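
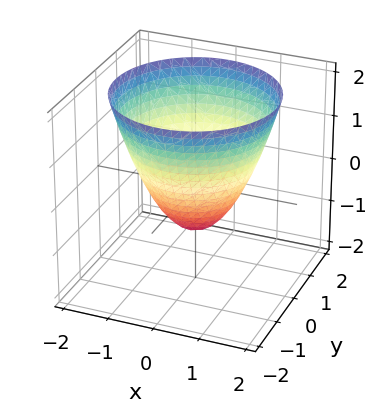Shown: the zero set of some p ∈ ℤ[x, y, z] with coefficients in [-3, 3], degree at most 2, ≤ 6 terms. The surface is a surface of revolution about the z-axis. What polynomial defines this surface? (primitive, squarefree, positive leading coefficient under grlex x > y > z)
First, degree: no degree-1 surface has this shape, so deg p = 2.
Next, by symmetry, every cross-section ⟂ z is a circle, so x, y appear only via x² + y².
Next, from the visible intercepts: one z-axis crossing is at z = -1; the x-axis gridline crossings are at x ∈ {-1, 1}; a circular section at z = 2 has radius between 1 and 2.
Finally, matching integer coefficients to the picture gives p. Check: (0, -1, 0) on the y-axis lies on the surface, and p(0, -1, 0) = 0. ✓

x^2 + y^2 - z - 1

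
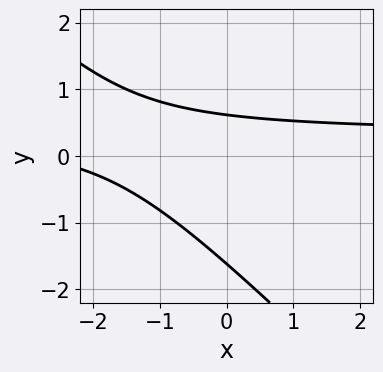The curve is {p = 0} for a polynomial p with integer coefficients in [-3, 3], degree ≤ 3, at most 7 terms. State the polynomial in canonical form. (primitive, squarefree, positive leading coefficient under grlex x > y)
3*x*y + 3*y^2 - x + 3*y - 3

1. Degree: no degree-1 curve has this shape, so deg p = 2.
2. Checking where it meets the axes: the curve avoids every integer x-axis point in the box.
3. The integer polynomial consistent with all of this is the stated p.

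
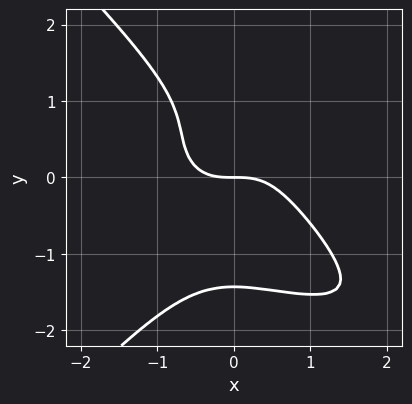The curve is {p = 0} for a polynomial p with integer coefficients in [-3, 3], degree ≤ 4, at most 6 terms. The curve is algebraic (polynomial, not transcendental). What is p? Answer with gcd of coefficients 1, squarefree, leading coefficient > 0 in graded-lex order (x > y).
2*x^2*y^2 - 2*y^4 - 3*x^3 + 2*y^2 - 3*y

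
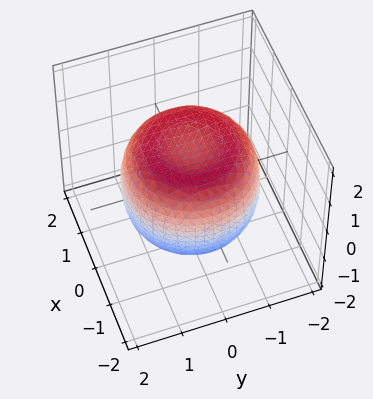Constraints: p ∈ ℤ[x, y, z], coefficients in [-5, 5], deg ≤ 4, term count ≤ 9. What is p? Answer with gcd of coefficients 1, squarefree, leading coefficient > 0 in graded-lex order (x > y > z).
First, deg p = 4. No degree-3 surface has this shape.
Next, symmetries: the z-axis is an axis of rotation, so x and y enter only as x² + y².
Next, against the integer gridlines: a circular section at z = -1 has radius between 1 and 2; the z-axis gridline crossings are at z ∈ {-1, 1}.
Finally, matching integer coefficients to the picture gives p.

2*x^4 + 4*x^2*y^2 + 2*y^4 - 3*x^2 - 3*y^2 + 3*z^2 - 3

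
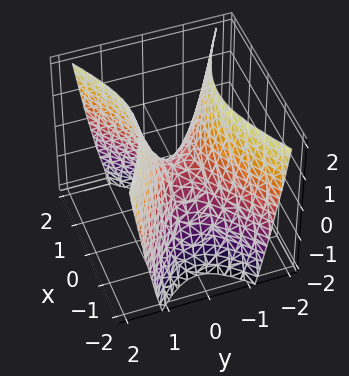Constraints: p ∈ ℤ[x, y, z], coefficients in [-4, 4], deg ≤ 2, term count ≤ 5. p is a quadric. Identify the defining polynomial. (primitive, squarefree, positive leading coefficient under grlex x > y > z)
x^2 - 2*y^2 + z

First, deg p = 2. A saddle surface; a quadric.
Then, symmetries: the y ↦ −y reflection is a symmetry, so y appears only in even powers; the x ↦ −x reflection is a symmetry, so x appears only in even powers.
Then, from the axis intercepts and sections: one y-axis crossing is at y = 0; it meets the x-axis at x = 0 (among the integer gridlines); one z-axis crossing is at z = 0.
Finally, assembling these constraints gives the stated polynomial.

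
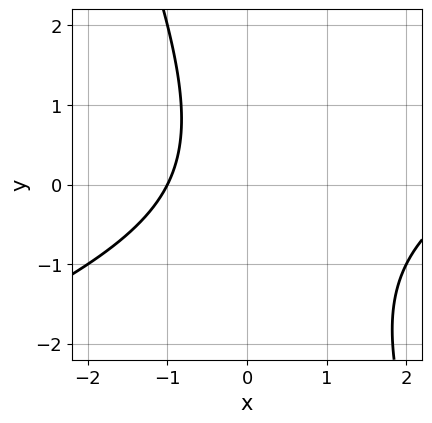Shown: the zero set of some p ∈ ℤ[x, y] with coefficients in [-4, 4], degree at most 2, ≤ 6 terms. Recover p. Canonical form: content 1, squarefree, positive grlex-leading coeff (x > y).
x^2 - 2*x*y - y^2 - 2*x - 3

1. Degree: no degree-1 curve has this shape, so deg p = 2.
2. Against the integer gridlines: one x-axis crossing is at x = -1; it misses every integer gridline on the y-axis.
3. Fitting integer coefficients to these (and the overall shape) gives p.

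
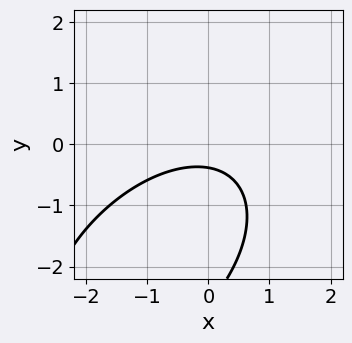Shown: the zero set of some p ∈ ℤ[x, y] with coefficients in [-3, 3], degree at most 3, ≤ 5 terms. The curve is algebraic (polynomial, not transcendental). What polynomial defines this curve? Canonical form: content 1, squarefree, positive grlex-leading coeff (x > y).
Degree: a generic line meets the curve in up to 2 points, so deg p = 2.
From the visible intercepts: it misses every integer gridline on the x-axis.
Fitting integer coefficients to these (and the overall shape) gives p.

x^2 - x*y + y^2 + 3*y + 1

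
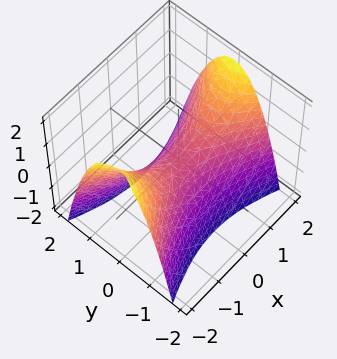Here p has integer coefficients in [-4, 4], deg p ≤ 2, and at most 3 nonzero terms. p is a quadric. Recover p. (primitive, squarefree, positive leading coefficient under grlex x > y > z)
x^2 - 3*y^2 - 2*z

First, degree: a saddle surface; a quadric, so deg p = 2.
Then, symmetries: it's symmetric under x → −x, forcing even powers of x; it's symmetric under y → −y, forcing even powers of y.
Then, checking where it meets the axes: it meets the z-axis at z = 0 (among the integer gridlines); one y-axis crossing is at y = 0; one x-axis crossing is at x = 0.
Finally, matching integer coefficients to the picture gives p.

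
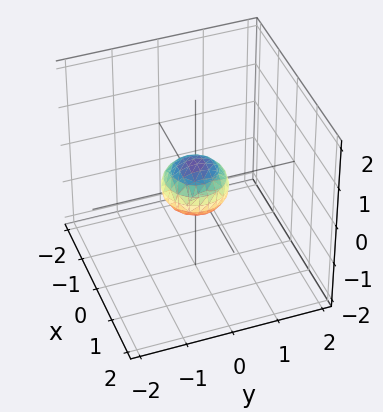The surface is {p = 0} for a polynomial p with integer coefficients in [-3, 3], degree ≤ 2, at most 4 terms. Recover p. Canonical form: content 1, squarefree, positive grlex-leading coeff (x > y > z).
2*x^2 + 2*y^2 + 3*z^2 - 1

1. deg p = 2.
2. Symmetries: the surface is invariant under rotation about z: p = q(x² + y², z).
3. Observable constraints: a circular section at z = 0 has radius between 0 and 1.
4. Solving for integer coefficients yields p as stated.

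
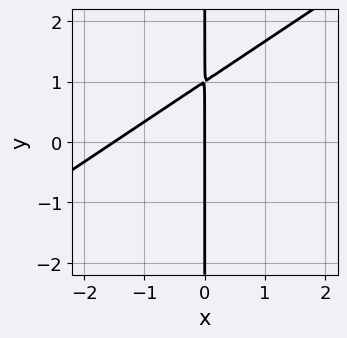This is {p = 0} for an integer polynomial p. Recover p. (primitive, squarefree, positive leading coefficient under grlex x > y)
(a) deg p = 2.
(b) Observable constraints: every point of the y-axis in the box is on the curve; one x-axis crossing is at x = 0.
(c) Solving for integer coefficients yields p as stated.

2*x^2 - 3*x*y + 3*x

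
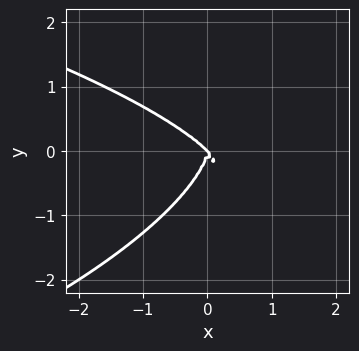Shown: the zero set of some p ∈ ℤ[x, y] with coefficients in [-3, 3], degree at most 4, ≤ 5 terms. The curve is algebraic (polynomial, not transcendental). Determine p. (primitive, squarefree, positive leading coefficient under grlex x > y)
(a) Degree: no degree-3 curve has this shape, so deg p = 4.
(b) Reading off the gridlines: it crosses the x-axis at the gridline x = 0; it meets the y-axis at y = 0 (among the integer gridlines).
(c) Matching integer coefficients to the picture gives p.

x^2*y^2 + 2*y^4 + 3*x^3 + 3*x^2*y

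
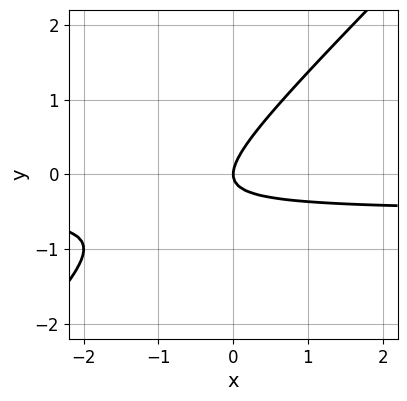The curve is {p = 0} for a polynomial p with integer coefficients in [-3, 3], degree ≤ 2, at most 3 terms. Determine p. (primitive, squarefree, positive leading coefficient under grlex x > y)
2*x*y - 2*y^2 + x

deg p = 2. No degree-1 curve has this shape.
From the axis intercepts and sections: one x-axis crossing is at x = 0; one y-axis crossing is at y = 0.
Fitting integer coefficients to these (and the overall shape) gives p.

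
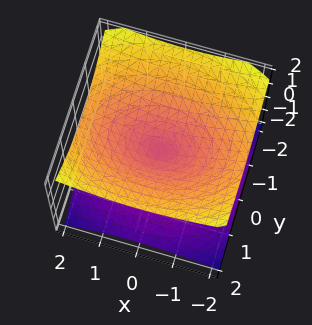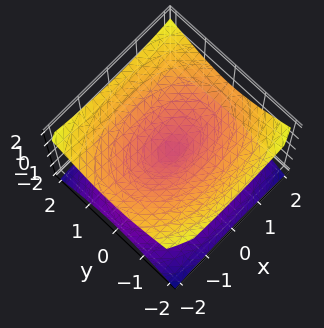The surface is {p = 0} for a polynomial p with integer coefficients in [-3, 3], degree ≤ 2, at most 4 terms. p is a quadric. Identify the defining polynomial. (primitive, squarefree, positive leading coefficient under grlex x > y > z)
1. Degree: two nappes meeting at a single point; a quadric, so deg p = 2.
2. Symmetries: mirror symmetry x ↦ −x ⇒ only even powers of x; mirror symmetry z ↦ −z ⇒ only even powers of z; mirror symmetry y ↦ −y ⇒ only even powers of y.
3. Against the integer gridlines: it crosses the y-axis at the gridline y = 0; it crosses the x-axis at the gridline x = 0.
4. These observations pin down the coefficients.

x^2 + 2*y^2 - 3*z^2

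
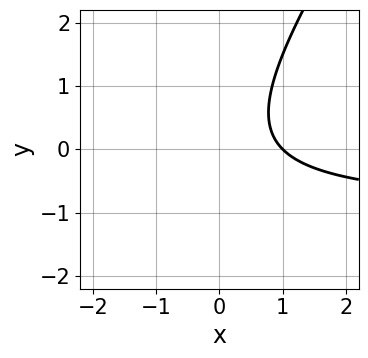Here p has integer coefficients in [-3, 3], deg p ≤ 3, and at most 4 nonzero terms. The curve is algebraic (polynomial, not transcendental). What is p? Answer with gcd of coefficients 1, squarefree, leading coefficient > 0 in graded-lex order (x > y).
3*x*y - 2*y^2 + 3*x - 3

deg p = 2. No degree-1 curve has this shape.
Against the integer gridlines: no y-intercept at any integer in the box; it crosses the x-axis at the gridline x = 1.
Matching integer coefficients to the picture gives p.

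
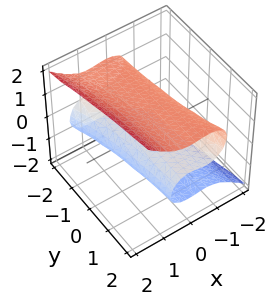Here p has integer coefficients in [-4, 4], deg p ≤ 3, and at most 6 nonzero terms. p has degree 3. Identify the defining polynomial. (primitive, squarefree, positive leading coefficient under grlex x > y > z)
First, deg p = 3. A generic line meets the surface in up to 3 points.
Next, from the axis intercepts and sections: every point of the y-axis in the box is on the surface; it crosses the x-axis at the gridline x = 0.
Finally, the integer polynomial consistent with all of this is the stated p.

2*x^3 + x^2*y - 2*z^3 + 3*z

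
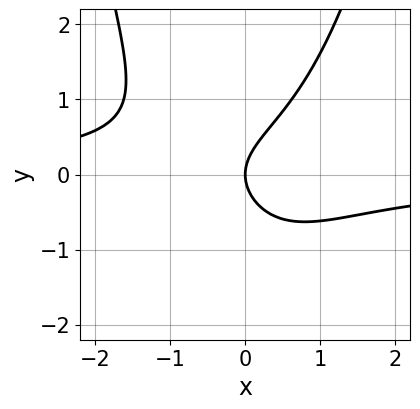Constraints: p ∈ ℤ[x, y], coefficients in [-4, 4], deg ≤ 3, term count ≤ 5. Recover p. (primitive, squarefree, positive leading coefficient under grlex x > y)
x^2*y - y^2 + x

1. Degree: the shape is more complex than any degree-2 curve, so deg p = 3.
2. From the axis intercepts and sections: it meets the x-axis at x = 0 (among the integer gridlines); it crosses the y-axis at the gridline y = 0.
3. Together with the visible shape, these determine p as stated.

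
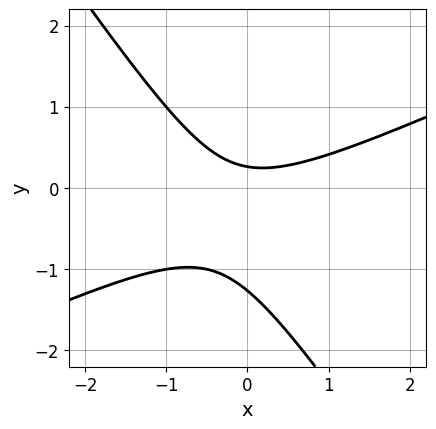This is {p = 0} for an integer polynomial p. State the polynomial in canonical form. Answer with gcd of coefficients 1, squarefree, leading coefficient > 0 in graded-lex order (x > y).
2*x^2 - 3*x*y - 3*y^2 - 3*y + 1

(a) deg p = 2. The shape is more complex than any degree-1 curve.
(b) From the axis intercepts and sections: no x-intercept at any integer in the box.
(c) Assembling these constraints gives the stated polynomial.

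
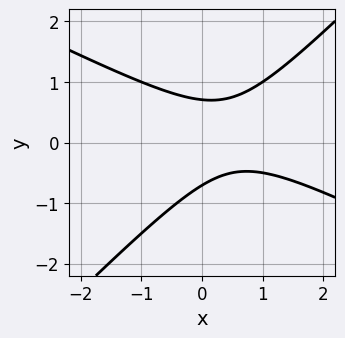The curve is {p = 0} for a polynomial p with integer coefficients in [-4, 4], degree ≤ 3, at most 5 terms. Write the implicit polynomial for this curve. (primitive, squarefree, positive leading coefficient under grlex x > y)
x^2 + x*y - 2*y^2 - x + 1

First, degree: a generic line meets the curve in up to 2 points, so deg p = 2.
Then, against the integer gridlines: it misses every integer gridline on the x-axis.
Finally, assembling these constraints gives the stated polynomial.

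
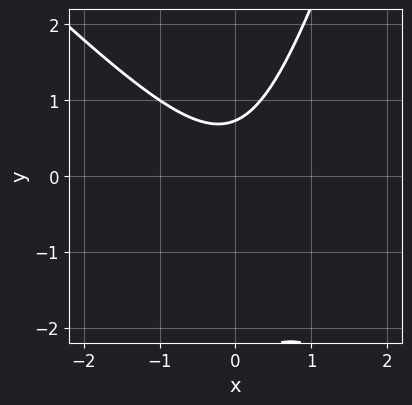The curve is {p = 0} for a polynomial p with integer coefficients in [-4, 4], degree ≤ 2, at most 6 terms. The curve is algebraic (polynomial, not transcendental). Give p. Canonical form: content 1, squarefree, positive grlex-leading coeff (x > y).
3*x^2 + 2*x*y - y^2 - 2*y + 2

(a) The degree is 2 — a generic line meets the curve in up to 2 points.
(b) Checking where it meets the axes: it misses every integer gridline on the x-axis.
(c) Fitting integer coefficients to these (and the overall shape) gives p.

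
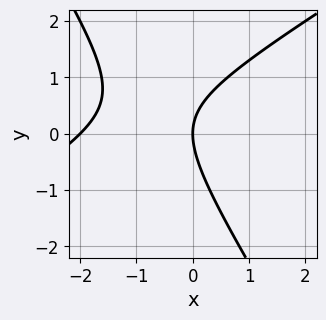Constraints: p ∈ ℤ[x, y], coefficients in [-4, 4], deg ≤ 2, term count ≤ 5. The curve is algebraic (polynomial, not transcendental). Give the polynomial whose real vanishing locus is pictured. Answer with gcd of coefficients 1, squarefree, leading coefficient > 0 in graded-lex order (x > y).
x^2 - x*y - y^2 + 2*x

(a) deg p = 2. No degree-1 curve has this shape.
(b) Observable constraints: the x-axis gridline crossings are at x ∈ {-2, 0}; it crosses the y-axis at the gridline y = 0.
(c) Putting this together gives p.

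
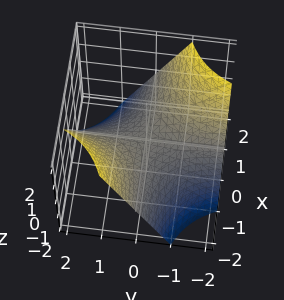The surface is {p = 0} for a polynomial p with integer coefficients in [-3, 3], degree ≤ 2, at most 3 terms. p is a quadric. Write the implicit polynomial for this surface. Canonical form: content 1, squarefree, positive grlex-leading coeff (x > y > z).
x*y + z

1. Degree: a saddle surface; a quadric, so deg p = 2.
2. Reading off the gridlines: it crosses the z-axis at the gridline z = 0; the visible y-axis segment lies entirely on the surface; every point of the x-axis in the box is on the surface.
3. Fitting integer coefficients to these (and the overall shape) gives p.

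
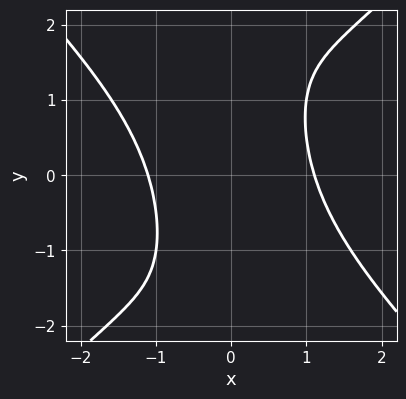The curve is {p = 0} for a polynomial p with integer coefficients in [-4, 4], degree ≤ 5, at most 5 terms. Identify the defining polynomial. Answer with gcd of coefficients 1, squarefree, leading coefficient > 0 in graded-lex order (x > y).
2*x^4 - 2*x^2*y^2 + 3*x*y - 3

(a) Degree: no degree-3 curve has this shape, so deg p = 4.
(b) Checking where it meets the axes: no y-intercept at any integer in the box.
(c) The integer polynomial consistent with all of this is the stated p.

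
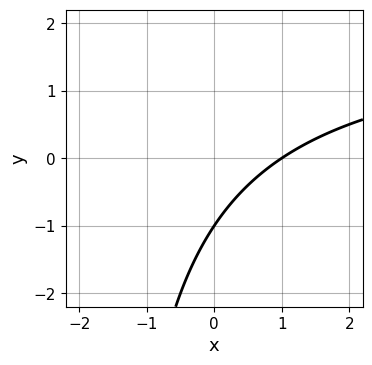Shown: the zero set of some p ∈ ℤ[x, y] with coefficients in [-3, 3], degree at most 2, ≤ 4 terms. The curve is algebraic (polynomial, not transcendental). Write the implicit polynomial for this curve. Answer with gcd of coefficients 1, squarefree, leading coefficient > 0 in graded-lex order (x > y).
(a) deg p = 2.
(b) Reading off the gridlines: it crosses the x-axis at the gridline x = 1; it crosses the y-axis at the gridline y = -1.
(c) Fitting integer coefficients to these (and the overall shape) gives p.

x*y - 2*x + 2*y + 2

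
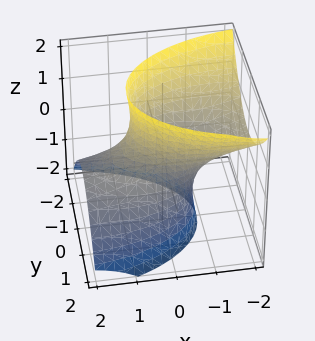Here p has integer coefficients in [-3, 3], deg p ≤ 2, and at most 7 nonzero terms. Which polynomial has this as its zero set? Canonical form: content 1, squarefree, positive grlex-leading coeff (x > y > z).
x^2 + 3*x*z + 3*y^2 - z^2 - 2

First, degree: a generic line meets the surface in up to 2 points, so deg p = 2.
Then, observable constraints: the surface avoids every integer z-axis point in the box.
Finally, solving for integer coefficients yields p as stated.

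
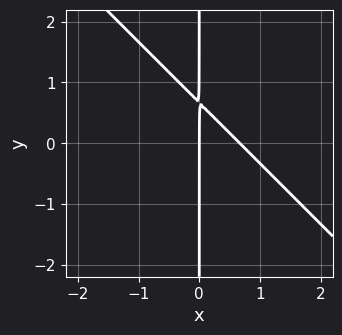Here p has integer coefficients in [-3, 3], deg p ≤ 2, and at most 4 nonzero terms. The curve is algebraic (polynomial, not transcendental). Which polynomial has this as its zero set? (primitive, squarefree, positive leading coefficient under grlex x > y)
(a) Degree: a generic line meets the curve in up to 2 points, so deg p = 2.
(b) From the axis intercepts and sections: one x-axis crossing is at x = 0; every point of the y-axis in the box is on the curve.
(c) Putting this together gives p.

3*x^2 + 3*x*y - 2*x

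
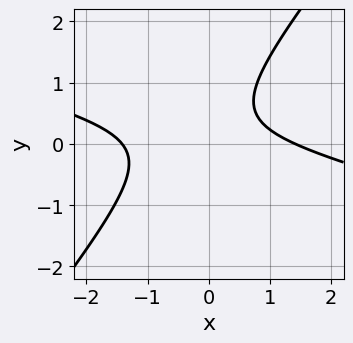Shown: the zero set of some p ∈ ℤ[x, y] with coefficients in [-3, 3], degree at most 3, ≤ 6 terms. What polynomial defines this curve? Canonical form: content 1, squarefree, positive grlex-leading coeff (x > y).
1. deg p = 2.
2. Checking where it meets the axes: the curve avoids every integer y-axis point in the box.
3. Fitting integer coefficients to these (and the overall shape) gives p.

x^2 + 3*x*y - 3*y^2 + 2*y - 2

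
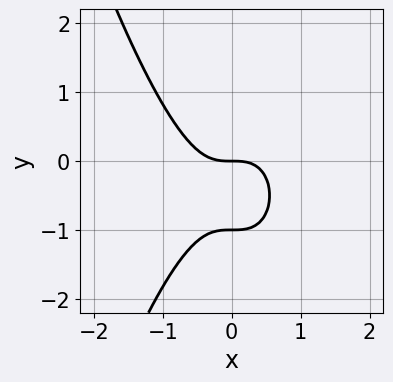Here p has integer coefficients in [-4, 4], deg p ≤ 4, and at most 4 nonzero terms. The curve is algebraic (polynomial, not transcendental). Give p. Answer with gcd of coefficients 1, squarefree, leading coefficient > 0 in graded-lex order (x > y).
deg p = 3. No degree-2 curve has this shape.
Checking where it meets the axes: it meets the x-axis at x = 0 (among the integer gridlines); among the integer gridlines, it crosses the y-axis at y ∈ {-1, 0}.
These observations pin down the coefficients.

3*x^3 + 2*y^2 + 2*y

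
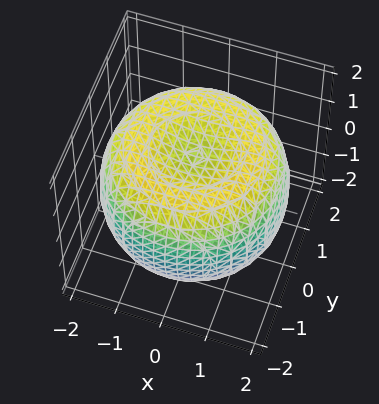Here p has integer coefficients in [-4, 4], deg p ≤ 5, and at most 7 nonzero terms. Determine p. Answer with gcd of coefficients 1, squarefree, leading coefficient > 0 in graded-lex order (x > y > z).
(a) The degree is 4 — no degree-3 surface has this shape.
(b) Symmetries: every cross-section ⟂ z is a circle, so x, y appear only via x² + y².
(c) Observable constraints: among the integer gridlines, it crosses the z-axis at z ∈ {-1, 1}; a circular section at z = 0 has radius between 1 and 2.
(d) These observations pin down the coefficients.

x^4 + 2*x^2*y^2 + y^4 - 3*x^2 - 3*y^2 + 3*z^2 - 3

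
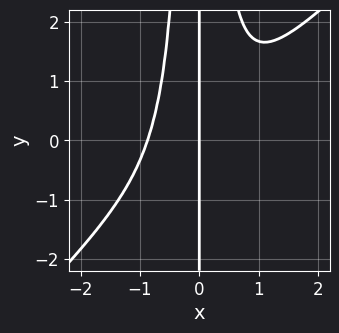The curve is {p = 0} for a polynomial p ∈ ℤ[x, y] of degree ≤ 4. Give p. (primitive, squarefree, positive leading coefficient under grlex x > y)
3*x^4 - 3*x^3*y + 2*x

(a) The degree is 4 — a generic line meets the curve in up to 4 points.
(b) Checking where it meets the axes: the visible y-axis segment lies entirely on the curve; it crosses the x-axis at the gridline x = 0.
(c) Assembling these constraints gives the stated polynomial.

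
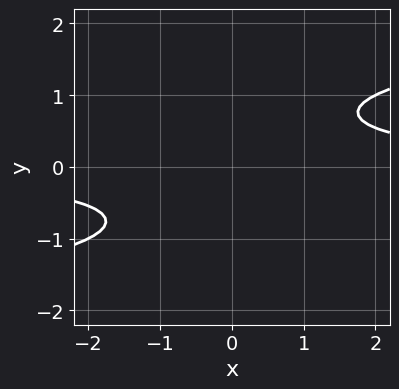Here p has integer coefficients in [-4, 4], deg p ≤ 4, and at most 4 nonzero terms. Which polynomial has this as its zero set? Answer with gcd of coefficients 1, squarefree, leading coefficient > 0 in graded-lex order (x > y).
y^4 - x*y + 1

First, the degree is 4 — a generic line meets the curve in up to 4 points.
Next, from the axis intercepts and sections: the curve avoids every integer y-axis point in the box; no x-intercept at any integer in the box.
Finally, together with the visible shape, these determine p as stated.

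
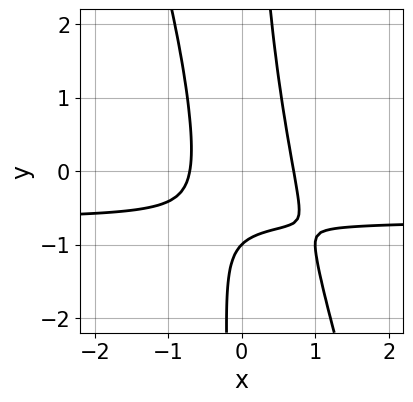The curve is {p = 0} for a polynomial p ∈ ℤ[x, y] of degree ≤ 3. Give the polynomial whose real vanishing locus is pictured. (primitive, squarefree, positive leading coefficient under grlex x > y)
3*x^2*y + x*y^2 + 2*x^2 - y - 1

(a) Degree: a generic line meets the curve in up to 3 points, so deg p = 3.
(b) Observable constraints: it crosses the y-axis at the gridline y = -1.
(c) Assembling these constraints gives the stated polynomial.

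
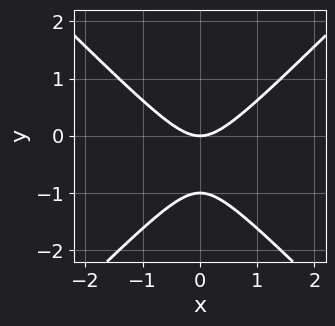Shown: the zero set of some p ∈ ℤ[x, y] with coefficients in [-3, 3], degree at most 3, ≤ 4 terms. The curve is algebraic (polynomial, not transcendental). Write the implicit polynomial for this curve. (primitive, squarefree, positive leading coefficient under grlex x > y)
x^2 - y^2 - y

Degree: a generic line meets the curve in up to 2 points, so deg p = 2.
Symmetries: mirror symmetry x ↦ −x ⇒ only even powers of x.
Against the integer gridlines: it meets the x-axis at x = 0 (among the integer gridlines); the y-axis gridline crossings are at y ∈ {-1, 0}.
Solving for integer coefficients yields p as stated.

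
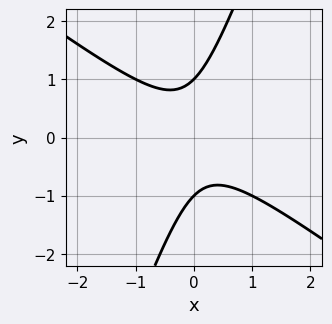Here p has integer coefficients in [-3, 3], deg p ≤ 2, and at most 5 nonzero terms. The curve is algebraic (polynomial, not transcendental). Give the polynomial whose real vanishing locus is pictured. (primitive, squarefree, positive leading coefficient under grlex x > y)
2*x^2 + 2*x*y - y^2 + 1

(a) deg p = 2.
(b) Against the integer gridlines: it misses every integer gridline on the x-axis; among the integer gridlines, it crosses the y-axis at y ∈ {-1, 1}.
(c) Solving for integer coefficients yields p as stated.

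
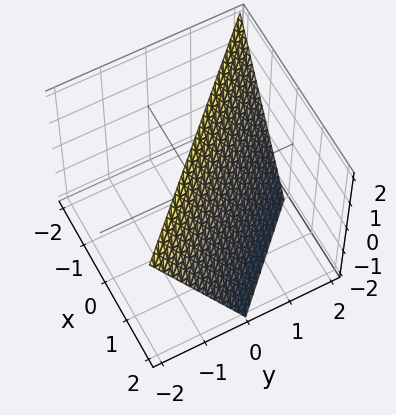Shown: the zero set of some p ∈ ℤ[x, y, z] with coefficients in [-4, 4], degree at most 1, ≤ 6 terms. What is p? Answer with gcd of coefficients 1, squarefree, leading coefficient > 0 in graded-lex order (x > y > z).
2*x + 2*y + z - 2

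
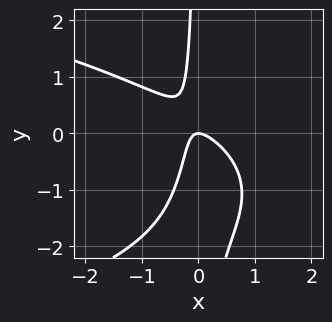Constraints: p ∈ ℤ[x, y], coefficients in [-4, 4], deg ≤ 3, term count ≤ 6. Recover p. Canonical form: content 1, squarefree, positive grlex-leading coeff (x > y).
1. The degree is 3 — a generic line meets the curve in up to 3 points.
2. From the axis intercepts and sections: it crosses the x-axis at the gridline x = 0; it crosses the y-axis at the gridline y = 0.
3. Together with the visible shape, these determine p as stated.

2*x*y^2 + 3*x^2 + 3*x*y + y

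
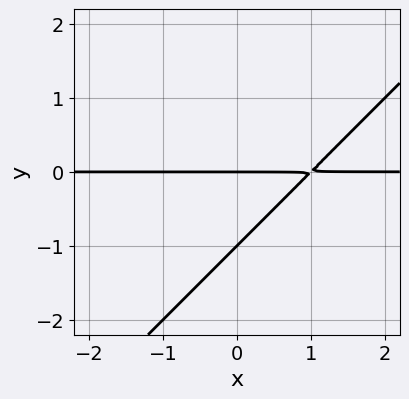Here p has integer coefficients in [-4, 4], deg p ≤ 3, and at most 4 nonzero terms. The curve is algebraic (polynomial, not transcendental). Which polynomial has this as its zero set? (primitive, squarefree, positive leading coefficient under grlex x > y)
First, degree: a generic line meets the curve in up to 2 points, so deg p = 2.
Next, from the visible intercepts: every point of the x-axis in the box is on the curve; the y-axis gridline crossings are at y ∈ {-1, 0}.
Finally, these observations pin down the coefficients.

x*y - y^2 - y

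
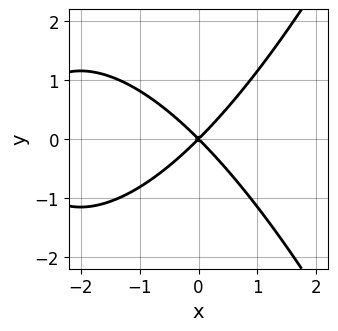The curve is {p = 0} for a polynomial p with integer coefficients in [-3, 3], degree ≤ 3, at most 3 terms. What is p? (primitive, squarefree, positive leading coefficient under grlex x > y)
x^3 + 3*x^2 - 3*y^2

1. The degree is 3 — the shape is more complex than any degree-2 curve.
2. Symmetries: the y ↦ −y reflection is a symmetry, so y appears only in even powers.
3. Against the integer gridlines: one y-axis crossing is at y = 0; it meets the x-axis at x = 0 (among the integer gridlines).
4. Assembling these constraints gives the stated polynomial.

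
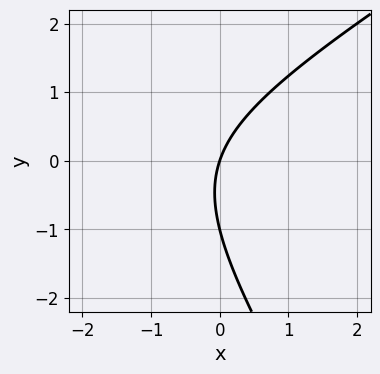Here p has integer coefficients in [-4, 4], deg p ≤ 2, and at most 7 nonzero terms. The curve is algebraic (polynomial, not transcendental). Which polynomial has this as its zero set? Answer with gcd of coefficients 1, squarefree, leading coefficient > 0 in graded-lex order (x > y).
x^2 - x*y - y^2 + 3*x - y

Degree: a generic line meets the curve in up to 2 points, so deg p = 2.
From the axis intercepts and sections: among the integer gridlines, it crosses the y-axis at y ∈ {-1, 0}; it meets the x-axis at x = 0 (among the integer gridlines).
Solving for integer coefficients yields p as stated.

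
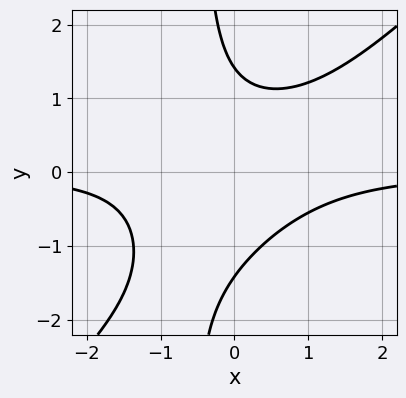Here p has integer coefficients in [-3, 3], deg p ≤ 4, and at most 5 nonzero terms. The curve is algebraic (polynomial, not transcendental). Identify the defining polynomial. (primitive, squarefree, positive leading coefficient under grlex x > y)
2*x^2*y - 2*x*y^2 - y^2 + 2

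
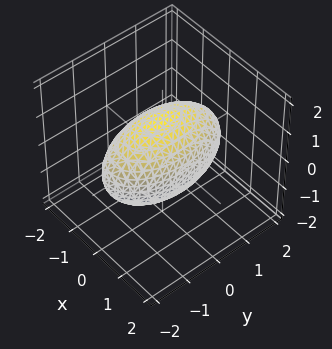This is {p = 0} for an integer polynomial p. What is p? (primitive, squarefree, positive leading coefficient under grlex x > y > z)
Degree: bounded and convex; a quadric, so deg p = 2.
Symmetries: it's symmetric under y → −y, forcing even powers of y; the x ↦ −x reflection is a symmetry, so x appears only in even powers; mirror symmetry z ↦ −z ⇒ only even powers of z.
From the axis intercepts and sections: the x-axis gridline crossings are at x ∈ {-1, 1}.
Together with the visible shape, these determine p as stated.

3*x^2 + y^2 + 2*z^2 - 3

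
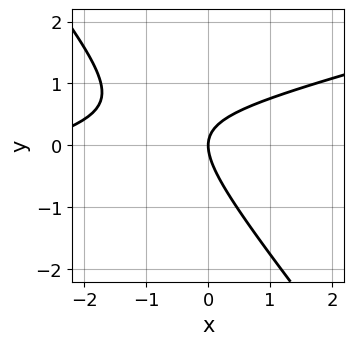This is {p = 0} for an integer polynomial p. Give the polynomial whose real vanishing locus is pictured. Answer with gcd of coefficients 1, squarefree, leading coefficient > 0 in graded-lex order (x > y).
x^2 - 3*x*y - 3*y^2 + 3*x

1. deg p = 2. The shape is more complex than any degree-1 curve.
2. Reading off the gridlines: one y-axis crossing is at y = 0; it meets the x-axis at x = 0 (among the integer gridlines).
3. The integer polynomial consistent with all of this is the stated p.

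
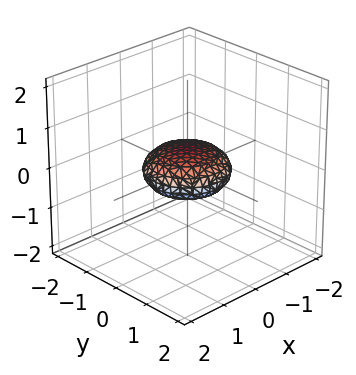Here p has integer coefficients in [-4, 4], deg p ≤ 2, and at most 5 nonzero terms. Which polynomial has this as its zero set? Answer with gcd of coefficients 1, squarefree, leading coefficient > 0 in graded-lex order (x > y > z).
x^2 + y^2 + 3*z^2 - 1

The degree is 2 — bounded and convex; a quadric.
By symmetry, the surface is invariant under rotation about z: p = q(x² + y², z); mirror symmetry z ↦ −z ⇒ only even powers of z.
Checking where it meets the axes: among the integer gridlines, it crosses the y-axis at y ∈ {-1, 1}; a circular section at z = 0 has radius exactly 1; among the integer gridlines, it crosses the x-axis at x ∈ {-1, 1}.
Assembling these constraints gives the stated polynomial.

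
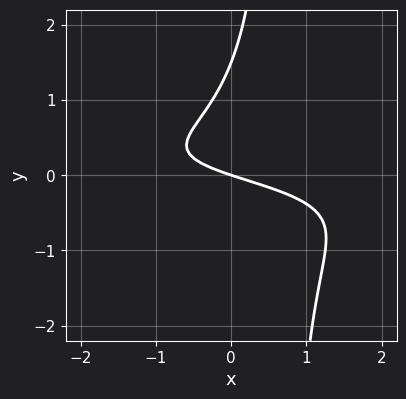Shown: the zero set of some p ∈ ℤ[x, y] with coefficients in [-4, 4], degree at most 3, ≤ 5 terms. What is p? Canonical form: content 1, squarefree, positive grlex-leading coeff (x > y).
3*x*y^2 - 2*y^2 + x + 3*y

1. Degree: the shape is more complex than any degree-2 curve, so deg p = 3.
2. Reading off the gridlines: one y-axis crossing is at y = 0; one x-axis crossing is at x = 0.
3. Fitting integer coefficients to these (and the overall shape) gives p.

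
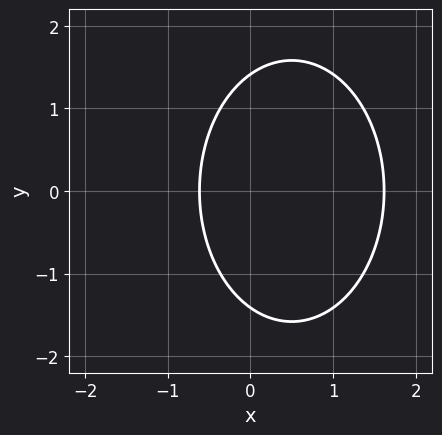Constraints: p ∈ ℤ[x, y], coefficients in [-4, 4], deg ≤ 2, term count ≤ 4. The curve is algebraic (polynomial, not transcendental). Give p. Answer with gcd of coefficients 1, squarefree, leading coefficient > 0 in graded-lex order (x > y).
2*x^2 + y^2 - 2*x - 2

deg p = 2. A generic line meets the curve in up to 2 points.
Symmetries: mirror symmetry y ↦ −y ⇒ only even powers of y.
Assembling these constraints gives the stated polynomial.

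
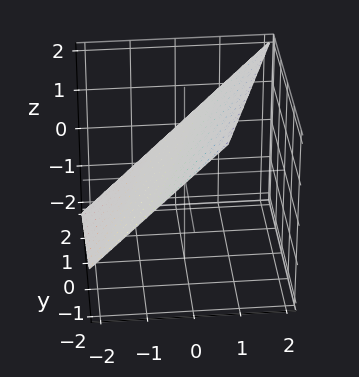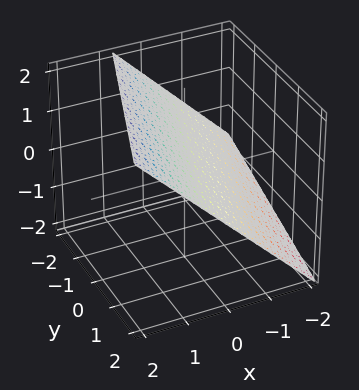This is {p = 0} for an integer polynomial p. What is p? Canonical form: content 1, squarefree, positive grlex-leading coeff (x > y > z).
3*x - y - 3*z + 2

(a) Degree: every cross-section is a straight line — this is a plane, so deg p = 1.
(b) From the visible intercepts: it crosses the y-axis at the gridline y = 2.
(c) These observations pin down the coefficients.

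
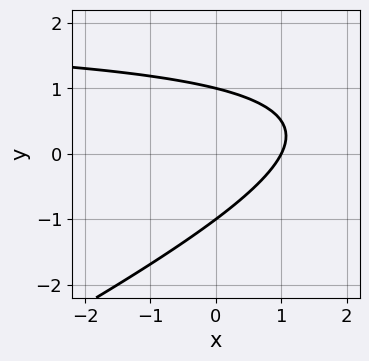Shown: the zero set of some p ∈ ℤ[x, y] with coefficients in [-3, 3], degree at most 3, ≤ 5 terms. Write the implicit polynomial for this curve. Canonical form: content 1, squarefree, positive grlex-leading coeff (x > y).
First, deg p = 2.
Next, against the integer gridlines: it meets the x-axis at x = 1 (among the integer gridlines); the y-axis gridline crossings are at y ∈ {-1, 1}.
Finally, matching integer coefficients to the picture gives p.

x*y - 2*y^2 - 2*x + 2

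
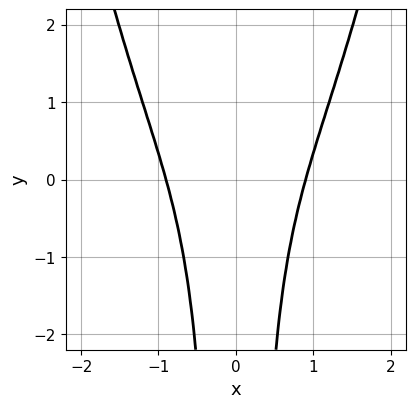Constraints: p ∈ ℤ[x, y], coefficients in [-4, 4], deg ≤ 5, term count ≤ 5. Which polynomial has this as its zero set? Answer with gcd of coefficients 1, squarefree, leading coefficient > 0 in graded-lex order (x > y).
Degree: the shape is more complex than any degree-3 curve, so deg p = 4.
Symmetries: it's symmetric under x → −x, forcing even powers of x.
Observable constraints: the curve avoids every integer y-axis point in the box.
Assembling these constraints gives the stated polynomial.

3*x^4 - 3*x^2*y - 2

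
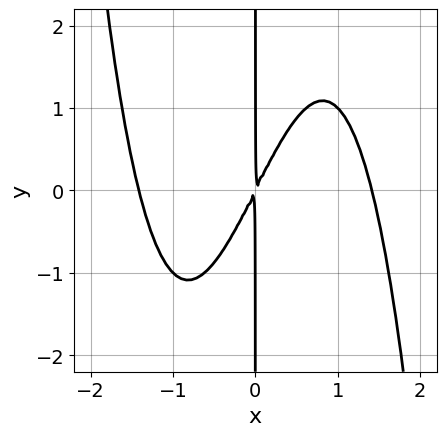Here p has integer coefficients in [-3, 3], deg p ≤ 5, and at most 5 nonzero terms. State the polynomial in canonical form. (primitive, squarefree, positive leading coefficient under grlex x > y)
Degree: the shape is more complex than any degree-3 curve, so deg p = 4.
Against the integer gridlines: every point of the y-axis in the box is on the curve.
Together with the visible shape, these determine p as stated.

x^4 - 2*x^2 + x*y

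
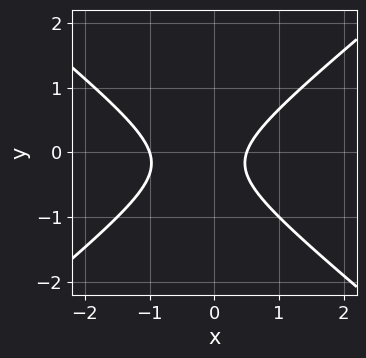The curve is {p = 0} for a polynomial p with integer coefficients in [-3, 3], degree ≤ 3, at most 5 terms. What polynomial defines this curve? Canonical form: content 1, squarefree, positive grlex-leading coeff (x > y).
1. deg p = 2. No degree-1 curve has this shape.
2. Against the integer gridlines: it meets the x-axis at x = -1 (among the integer gridlines); it misses every integer gridline on the y-axis.
3. Solving for integer coefficients yields p as stated.

2*x^2 - 3*y^2 + x - y - 1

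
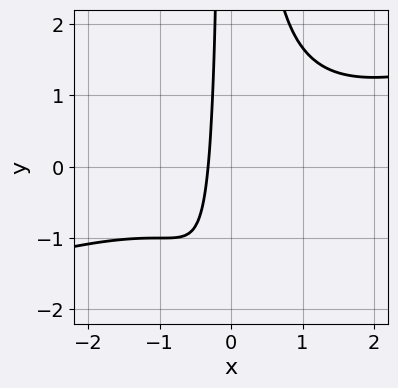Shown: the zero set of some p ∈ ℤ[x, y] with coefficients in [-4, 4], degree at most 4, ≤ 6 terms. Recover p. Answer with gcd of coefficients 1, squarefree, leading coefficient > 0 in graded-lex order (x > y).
(a) The degree is 3 — a generic line meets the curve in up to 3 points.
(b) From the visible intercepts: the curve avoids every integer y-axis point in the box.
(c) The integer polynomial consistent with all of this is the stated p.

x^3 - 3*x^2*y + 3*x + 1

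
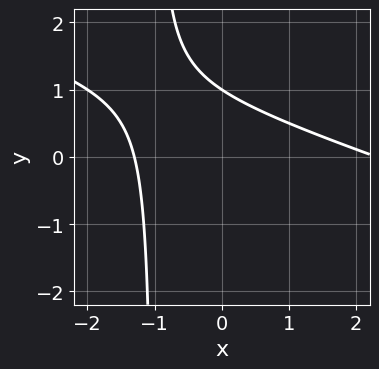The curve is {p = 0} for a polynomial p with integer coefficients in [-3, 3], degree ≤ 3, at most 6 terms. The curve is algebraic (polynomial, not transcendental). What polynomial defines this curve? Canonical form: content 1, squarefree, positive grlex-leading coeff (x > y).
The degree is 2 — no degree-1 curve has this shape.
From the axis intercepts and sections: it crosses the y-axis at the gridline y = 1.
Matching integer coefficients to the picture gives p.

x^2 + 3*x*y - x + 3*y - 3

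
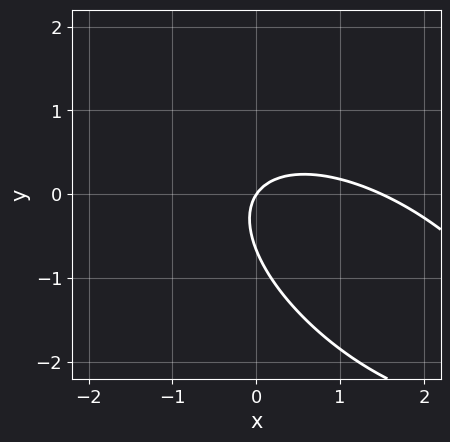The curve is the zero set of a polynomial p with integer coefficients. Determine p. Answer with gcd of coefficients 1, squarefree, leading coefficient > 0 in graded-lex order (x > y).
2*x^2 + 3*x*y + 3*y^2 - 3*x + 2*y

1. The degree is 2 — a generic line meets the curve in up to 2 points.
2. From the visible intercepts: one x-axis crossing is at x = 0; one y-axis crossing is at y = 0.
3. The integer polynomial consistent with all of this is the stated p.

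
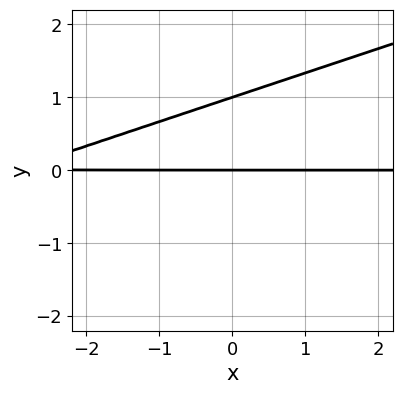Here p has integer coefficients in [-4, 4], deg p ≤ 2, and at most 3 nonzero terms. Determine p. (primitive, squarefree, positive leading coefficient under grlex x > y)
x*y - 3*y^2 + 3*y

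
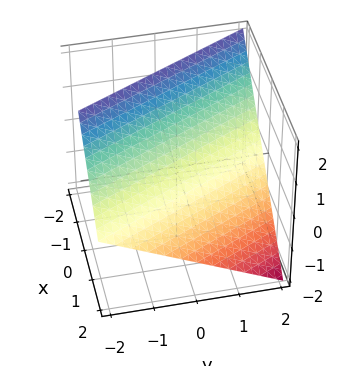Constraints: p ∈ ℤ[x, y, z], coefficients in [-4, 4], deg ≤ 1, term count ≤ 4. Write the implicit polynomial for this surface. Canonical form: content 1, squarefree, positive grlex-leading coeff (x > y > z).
2*x + y + 2*z - 2

The degree is 1 — every cross-section is a straight line — this is a plane.
Checking where it meets the axes: one x-axis crossing is at x = 1; one z-axis crossing is at z = 1.
These observations pin down the coefficients. Check: (0, 2, 0) on the y-axis lies on the surface, and p(0, 2, 0) = 0. ✓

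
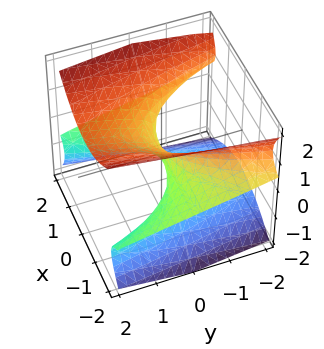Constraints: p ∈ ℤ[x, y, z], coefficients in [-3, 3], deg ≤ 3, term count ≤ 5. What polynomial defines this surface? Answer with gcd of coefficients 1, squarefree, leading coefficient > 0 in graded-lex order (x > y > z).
x^2*z - z^3 + y

(a) Degree: no degree-2 surface has this shape, so deg p = 3.
(b) Observable constraints: the visible x-axis segment lies entirely on the surface; it crosses the z-axis at the gridline z = 0; it meets the y-axis at y = 0 (among the integer gridlines).
(c) Together with the visible shape, these determine p as stated.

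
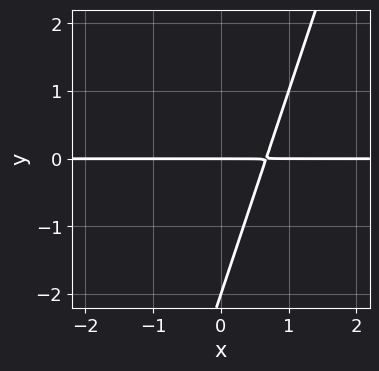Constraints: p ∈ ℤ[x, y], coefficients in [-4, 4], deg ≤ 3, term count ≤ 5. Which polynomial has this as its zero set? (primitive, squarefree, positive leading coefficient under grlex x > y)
3*x*y - y^2 - 2*y

Degree: a generic line meets the curve in up to 2 points, so deg p = 2.
Checking where it meets the axes: among the integer gridlines, it crosses the y-axis at y ∈ {-2, 0}; every point of the x-axis in the box is on the curve.
Fitting integer coefficients to these (and the overall shape) gives p.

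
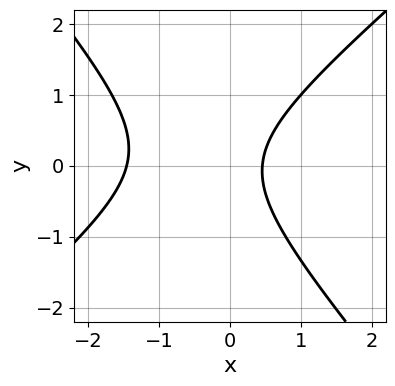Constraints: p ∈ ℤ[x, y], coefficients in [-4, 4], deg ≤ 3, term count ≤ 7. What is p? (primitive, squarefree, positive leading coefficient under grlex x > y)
3*x^2 - x*y - 3*y^2 + 3*x - 2

(a) deg p = 2.
(b) Observable constraints: the curve avoids every integer y-axis point in the box.
(c) The integer polynomial consistent with all of this is the stated p.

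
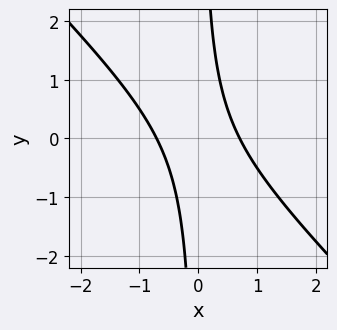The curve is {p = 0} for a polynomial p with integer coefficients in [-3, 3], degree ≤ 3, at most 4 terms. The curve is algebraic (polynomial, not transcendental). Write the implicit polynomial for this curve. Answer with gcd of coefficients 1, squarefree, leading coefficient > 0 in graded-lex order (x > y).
2*x^2 + 2*x*y - 1

Degree: no degree-1 curve has this shape, so deg p = 2.
Checking where it meets the axes: no y-intercept at any integer in the box.
Assembling these constraints gives the stated polynomial.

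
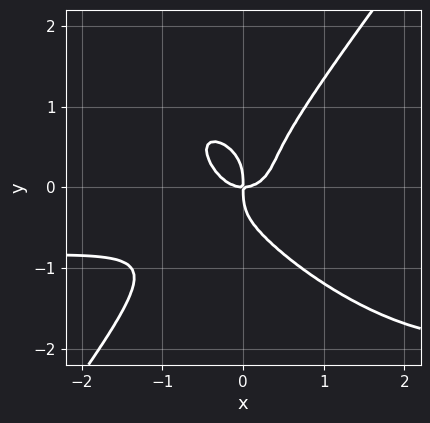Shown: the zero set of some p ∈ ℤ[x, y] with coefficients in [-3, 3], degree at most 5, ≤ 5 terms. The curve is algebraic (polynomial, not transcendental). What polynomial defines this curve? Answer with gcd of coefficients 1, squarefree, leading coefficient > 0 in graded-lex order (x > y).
The degree is 4 — the shape is more complex than any degree-3 curve.
From the visible intercepts: one y-axis crossing is at y = 0; one x-axis crossing is at x = 0.
These observations pin down the coefficients.

3*x^3*y + 3*x^2*y^2 - 3*y^4 + 3*x^3 - 2*x*y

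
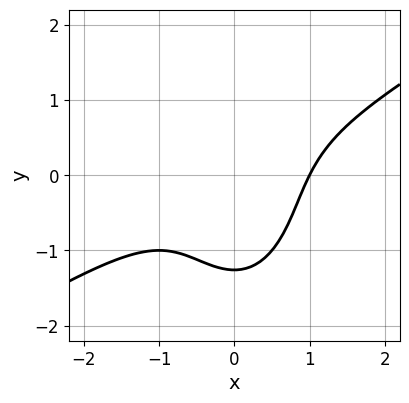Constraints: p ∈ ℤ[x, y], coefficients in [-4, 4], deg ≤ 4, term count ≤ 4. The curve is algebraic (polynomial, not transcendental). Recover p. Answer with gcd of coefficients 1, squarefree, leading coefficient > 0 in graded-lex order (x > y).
2*x^3 - 3*x^2*y - y^3 - 2

deg p = 3. The shape is more complex than any degree-2 curve.
From the axis intercepts and sections: it crosses the x-axis at the gridline x = 1.
The integer polynomial consistent with all of this is the stated p.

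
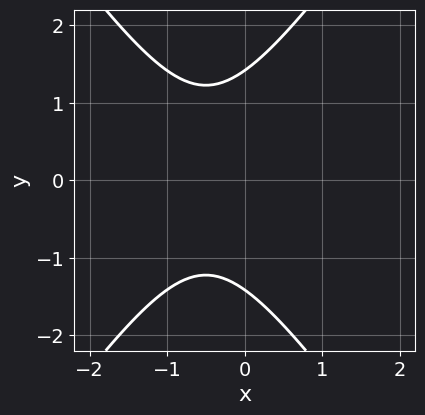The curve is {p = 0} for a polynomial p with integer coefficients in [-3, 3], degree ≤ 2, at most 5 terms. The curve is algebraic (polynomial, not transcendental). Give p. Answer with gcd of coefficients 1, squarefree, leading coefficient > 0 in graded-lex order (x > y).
2*x^2 - y^2 + 2*x + 2

(a) deg p = 2. The shape is more complex than any degree-1 curve.
(b) Symmetries: the y ↦ −y reflection is a symmetry, so y appears only in even powers.
(c) Observable constraints: no x-intercept at any integer in the box.
(d) Fitting integer coefficients to these (and the overall shape) gives p.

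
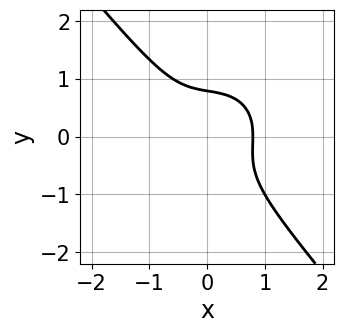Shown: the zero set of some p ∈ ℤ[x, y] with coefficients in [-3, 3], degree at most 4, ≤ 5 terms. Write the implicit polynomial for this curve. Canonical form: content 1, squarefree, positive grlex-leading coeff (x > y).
First, the degree is 3 — a generic line meets the curve in up to 3 points.
Finally, the integer polynomial consistent with all of this is the stated p.

2*x^3 + x*y^2 + 2*y^3 - 1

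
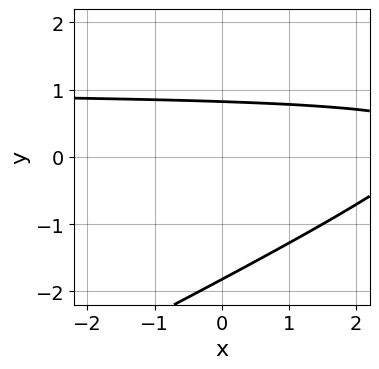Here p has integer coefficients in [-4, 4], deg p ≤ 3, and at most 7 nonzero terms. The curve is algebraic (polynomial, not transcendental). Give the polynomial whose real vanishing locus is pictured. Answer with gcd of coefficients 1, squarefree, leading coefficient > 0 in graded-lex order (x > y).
x*y - 2*y^2 - x - 2*y + 3

First, deg p = 2.
Then, reading off the gridlines: the curve avoids every integer x-axis point in the box.
Finally, these observations pin down the coefficients.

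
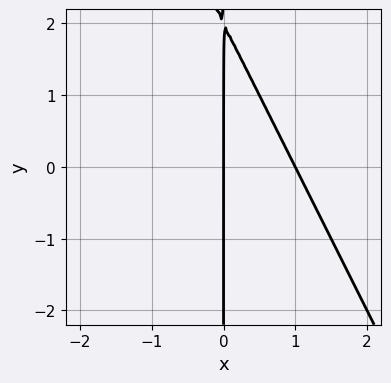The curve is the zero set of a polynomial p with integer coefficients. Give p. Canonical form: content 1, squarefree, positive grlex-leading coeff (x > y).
2*x^2 + x*y - 2*x

The degree is 2 — no degree-1 curve has this shape.
From the axis intercepts and sections: the x-axis gridline crossings are at x ∈ {0, 1}; every point of the y-axis in the box is on the curve.
Assembling these constraints gives the stated polynomial.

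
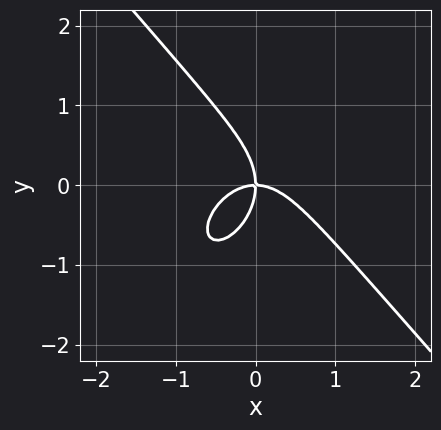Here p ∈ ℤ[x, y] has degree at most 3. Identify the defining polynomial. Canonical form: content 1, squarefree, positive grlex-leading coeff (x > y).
3*x^3 + 2*y^3 + 3*x*y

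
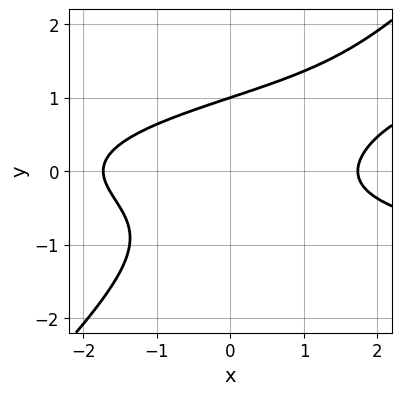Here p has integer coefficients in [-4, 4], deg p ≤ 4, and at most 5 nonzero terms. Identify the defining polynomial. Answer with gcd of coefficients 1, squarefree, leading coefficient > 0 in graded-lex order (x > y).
3*x*y^2 - 3*y^3 - x^2 + 3

Degree: no degree-2 curve has this shape, so deg p = 3.
Checking where it meets the axes: it crosses the y-axis at the gridline y = 1.
Fitting integer coefficients to these (and the overall shape) gives p.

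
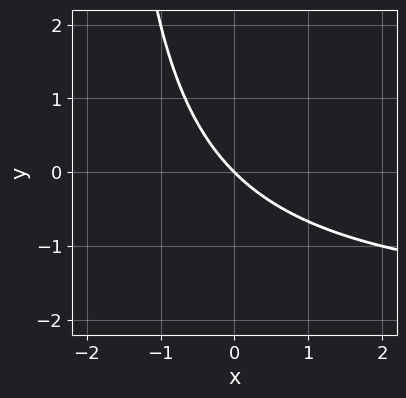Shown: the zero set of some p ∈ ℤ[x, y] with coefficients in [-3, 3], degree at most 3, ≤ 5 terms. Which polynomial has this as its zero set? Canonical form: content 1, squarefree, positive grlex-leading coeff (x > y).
deg p = 2. No degree-1 curve has this shape.
From the axis intercepts and sections: it crosses the y-axis at the gridline y = 0; it meets the x-axis at x = 0 (among the integer gridlines).
Matching integer coefficients to the picture gives p.

x*y + 2*x + 2*y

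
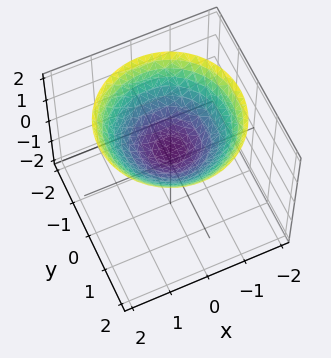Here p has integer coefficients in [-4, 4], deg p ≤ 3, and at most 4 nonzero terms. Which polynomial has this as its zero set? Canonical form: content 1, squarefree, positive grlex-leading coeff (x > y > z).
x^2 + y^2 - 2*z + 1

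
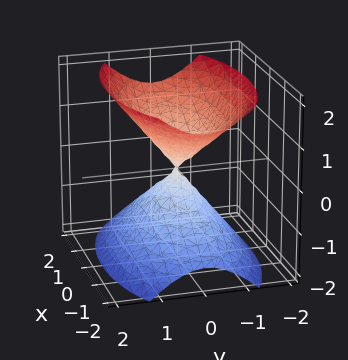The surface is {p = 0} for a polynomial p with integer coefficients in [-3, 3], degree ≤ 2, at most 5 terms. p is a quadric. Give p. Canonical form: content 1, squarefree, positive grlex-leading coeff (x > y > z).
x^2 + 3*y^2 - 2*z^2

First, the picture has 2 separate pieces. They look like related sheets of one shape, so recover p as a whole.
Then, degree: a double cone through the origin; a quadric, so deg p = 2.
Then, symmetries: the x ↦ −x reflection is a symmetry, so x appears only in even powers; it's symmetric under z → −z, forcing even powers of z; it's symmetric under y → −y, forcing even powers of y.
Next, against the integer gridlines: it crosses the z-axis at the gridline z = 0; it crosses the y-axis at the gridline y = 0; it crosses the x-axis at the gridline x = 0.
Finally, fitting integer coefficients to these (and the overall shape) gives p.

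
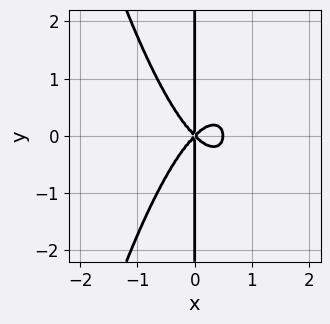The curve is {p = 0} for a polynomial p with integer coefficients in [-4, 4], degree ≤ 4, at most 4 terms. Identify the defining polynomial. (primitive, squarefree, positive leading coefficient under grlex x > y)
2*x^4 - x^3 + x*y^2

First, deg p = 4. A generic line meets the curve in up to 4 points.
Next, symmetries: the y ↦ −y reflection is a symmetry, so y appears only in even powers.
Next, checking where it meets the axes: it meets the x-axis at x = 0 (among the integer gridlines); the visible y-axis segment lies entirely on the curve.
Finally, solving for integer coefficients yields p as stated.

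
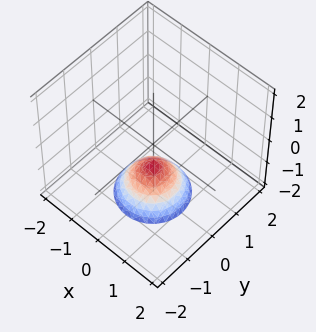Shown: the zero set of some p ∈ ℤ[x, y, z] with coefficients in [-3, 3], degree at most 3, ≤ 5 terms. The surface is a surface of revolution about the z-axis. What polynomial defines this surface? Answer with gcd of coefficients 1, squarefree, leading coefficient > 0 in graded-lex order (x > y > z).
x^2 + y^2 + z + 1

First, deg p = 2. The shape is more complex than any degree-1 surface.
Then, symmetry: the surface is invariant under rotation about z: p = q(x² + y², z).
Next, reading off the gridlines: it crosses the z-axis at the gridline z = -1; a circular section at z = -2 has radius exactly 1; it misses every integer gridline on the y-axis; no x-intercept at any integer in the box.
Finally, together with the visible shape, these determine p as stated.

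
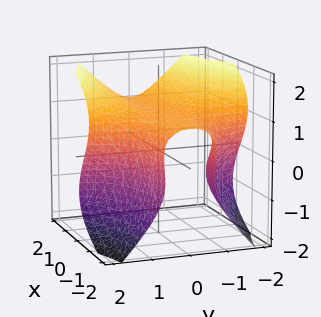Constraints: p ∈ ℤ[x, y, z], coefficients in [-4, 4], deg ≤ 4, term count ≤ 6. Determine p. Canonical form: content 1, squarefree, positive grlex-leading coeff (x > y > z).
3*x*y^2 + 2*y^2*z - 3*z^3 + 3

1. The degree is 3 — the shape is more complex than any degree-2 surface.
2. From the visible intercepts: no y-intercept at any integer in the box; no x-intercept at any integer in the box; it crosses the z-axis at the gridline z = 1.
3. Together with the visible shape, these determine p as stated.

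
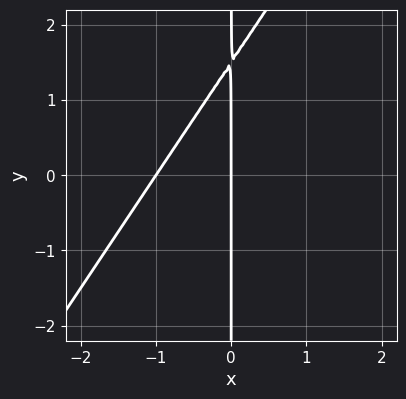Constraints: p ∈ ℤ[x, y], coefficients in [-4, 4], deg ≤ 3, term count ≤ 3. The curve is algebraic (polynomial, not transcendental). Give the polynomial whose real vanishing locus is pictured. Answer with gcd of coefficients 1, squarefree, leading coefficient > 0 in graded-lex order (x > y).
3*x^2 - 2*x*y + 3*x

1. Degree: a generic line meets the curve in up to 2 points, so deg p = 2.
2. From the visible intercepts: the visible y-axis segment lies entirely on the curve; the x-axis gridline crossings are at x ∈ {-1, 0}.
3. Putting this together gives p.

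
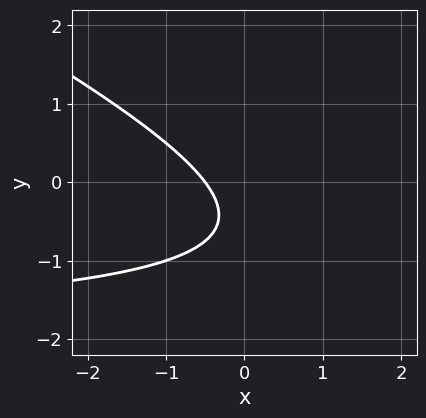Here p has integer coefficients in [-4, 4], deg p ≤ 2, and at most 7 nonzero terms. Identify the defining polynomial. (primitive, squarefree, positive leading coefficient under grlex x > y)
First, deg p = 2.
Next, from the axis intercepts and sections: the curve avoids every integer y-axis point in the box.
Finally, assembling these constraints gives the stated polynomial.

x*y + 2*y^2 + 2*x + 2*y + 1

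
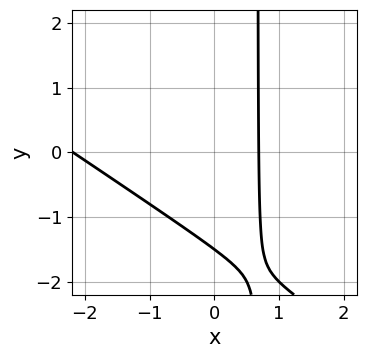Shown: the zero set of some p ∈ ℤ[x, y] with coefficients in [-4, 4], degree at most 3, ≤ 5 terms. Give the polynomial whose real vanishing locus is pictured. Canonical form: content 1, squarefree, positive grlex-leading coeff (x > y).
2*x^2 + 3*x*y + 3*x - 2*y - 3

(a) deg p = 2. The shape is more complex than any degree-1 curve.
(b) The integer polynomial consistent with all of this is the stated p.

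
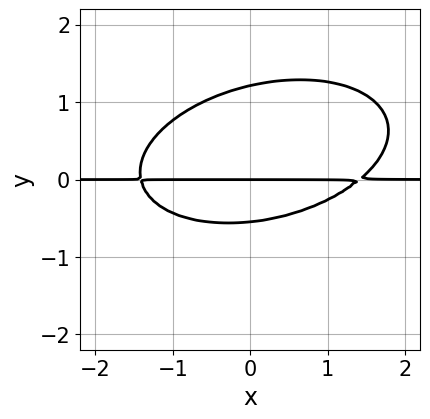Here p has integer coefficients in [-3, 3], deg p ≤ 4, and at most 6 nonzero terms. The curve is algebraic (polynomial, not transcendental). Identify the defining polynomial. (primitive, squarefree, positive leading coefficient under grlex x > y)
(a) The degree is 3 — a generic line meets the curve in up to 3 points.
(b) Checking where it meets the axes: it meets the y-axis at y = 0 (among the integer gridlines); every point of the x-axis in the box is on the curve.
(c) The integer polynomial consistent with all of this is the stated p.

x^2*y - x*y^2 + 3*y^3 - 2*y^2 - 2*y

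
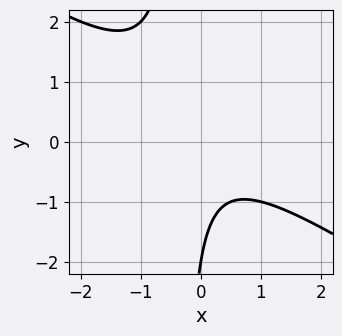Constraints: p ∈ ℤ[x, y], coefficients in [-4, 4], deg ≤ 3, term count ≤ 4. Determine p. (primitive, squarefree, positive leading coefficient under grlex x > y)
1. deg p = 2.
2. Reading off the gridlines: it meets the y-axis at y = -2 (among the integer gridlines); it misses every integer gridline on the x-axis.
3. Fitting integer coefficients to these (and the overall shape) gives p.

2*x^2 + 3*x*y + y + 2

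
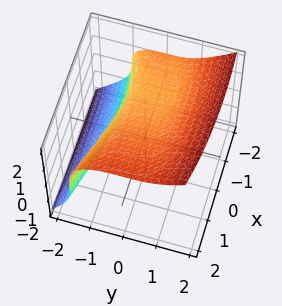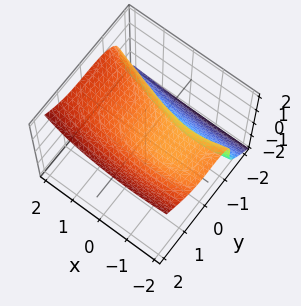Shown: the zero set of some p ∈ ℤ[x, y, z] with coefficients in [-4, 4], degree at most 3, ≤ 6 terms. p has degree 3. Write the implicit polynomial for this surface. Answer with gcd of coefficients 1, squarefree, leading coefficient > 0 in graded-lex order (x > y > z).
3*y^3 - 3*z^3 + x^2 + 2*x + 3

1. Degree: no degree-2 surface has this shape, so deg p = 3.
2. Observable constraints: it misses every integer gridline on the x-axis; it crosses the y-axis at the gridline y = -1; one z-axis crossing is at z = 1.
3. Together with the visible shape, these determine p as stated.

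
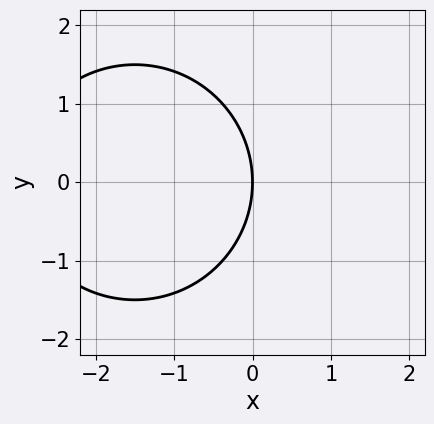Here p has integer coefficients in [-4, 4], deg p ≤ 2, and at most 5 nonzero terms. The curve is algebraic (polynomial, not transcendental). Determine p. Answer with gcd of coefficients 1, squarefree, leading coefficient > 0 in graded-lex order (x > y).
x^2 + y^2 + 3*x

1. The degree is 2 — a generic line meets the curve in up to 2 points.
2. Symmetries: the y ↦ −y reflection is a symmetry, so y appears only in even powers.
3. Checking where it meets the axes: it meets the y-axis at y = 0 (among the integer gridlines); it meets the x-axis at x = 0 (among the integer gridlines).
4. Together with the visible shape, these determine p as stated.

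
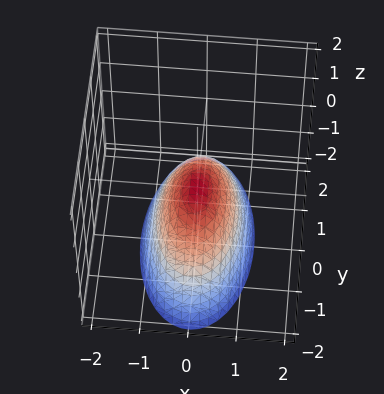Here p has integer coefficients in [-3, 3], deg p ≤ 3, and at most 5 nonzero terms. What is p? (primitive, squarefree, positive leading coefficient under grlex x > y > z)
3*x^2 + y^2 + 2*z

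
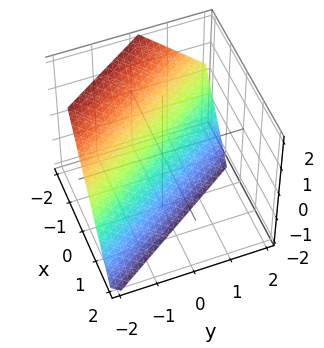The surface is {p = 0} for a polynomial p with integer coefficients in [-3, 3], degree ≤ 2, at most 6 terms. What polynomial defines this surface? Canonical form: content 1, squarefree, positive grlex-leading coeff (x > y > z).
1. deg p = 1. The surface is flat (a plane).
2. Reading off the gridlines: one z-axis crossing is at z = -1; it meets the y-axis at y = -1 (among the integer gridlines).
3. Together with the visible shape, these determine p as stated.

3*x + 2*y + 2*z + 2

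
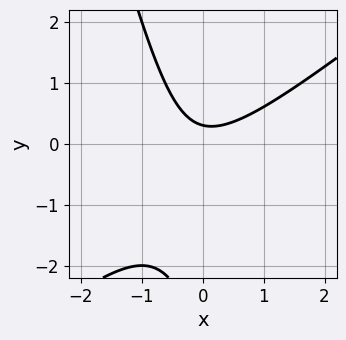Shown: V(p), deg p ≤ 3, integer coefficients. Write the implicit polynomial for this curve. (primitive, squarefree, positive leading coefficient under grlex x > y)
3*x^2 - 3*x*y - y^2 - 3*y + 1

First, deg p = 2.
Then, observable constraints: it misses every integer gridline on the x-axis.
Finally, assembling these constraints gives the stated polynomial.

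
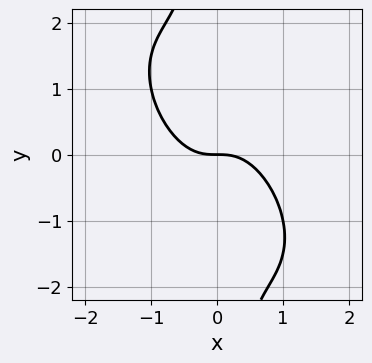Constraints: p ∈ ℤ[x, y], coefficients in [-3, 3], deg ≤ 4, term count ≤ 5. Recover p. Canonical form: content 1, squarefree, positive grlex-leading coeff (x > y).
3*x^3 + 3*x^2*y + 2*x*y^2 + 2*y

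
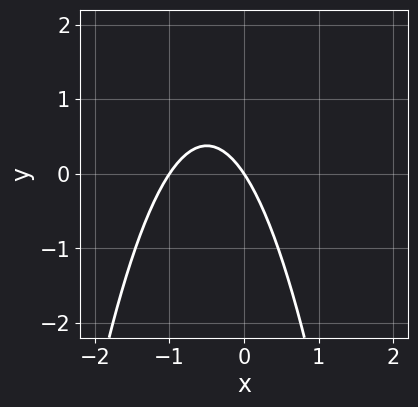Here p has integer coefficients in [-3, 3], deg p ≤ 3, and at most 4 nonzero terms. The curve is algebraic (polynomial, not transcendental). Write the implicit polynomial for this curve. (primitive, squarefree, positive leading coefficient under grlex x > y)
3*x^2 + 3*x + 2*y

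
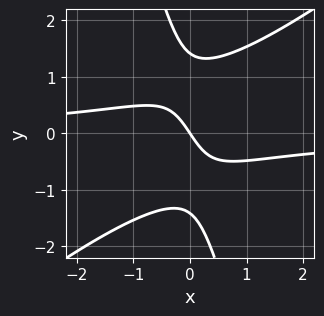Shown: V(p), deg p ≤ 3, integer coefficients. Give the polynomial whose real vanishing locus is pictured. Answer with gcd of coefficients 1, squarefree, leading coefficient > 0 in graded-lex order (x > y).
3*x^2*y - 3*x*y^2 - y^3 + 3*x + 2*y

1. The degree is 3 — the shape is more complex than any degree-2 curve.
2. Against the integer gridlines: one x-axis crossing is at x = 0; it crosses the y-axis at the gridline y = 0.
3. Solving for integer coefficients yields p as stated.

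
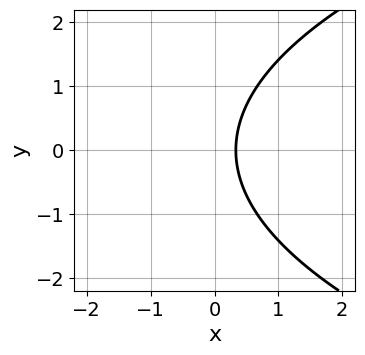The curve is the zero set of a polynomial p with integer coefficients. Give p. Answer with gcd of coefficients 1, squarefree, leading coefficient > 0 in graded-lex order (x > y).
deg p = 2. The shape is more complex than any degree-1 curve.
Symmetries: it's symmetric under y → −y, forcing even powers of y.
Against the integer gridlines: the curve avoids every integer y-axis point in the box.
Putting this together gives p.

y^2 - 3*x + 1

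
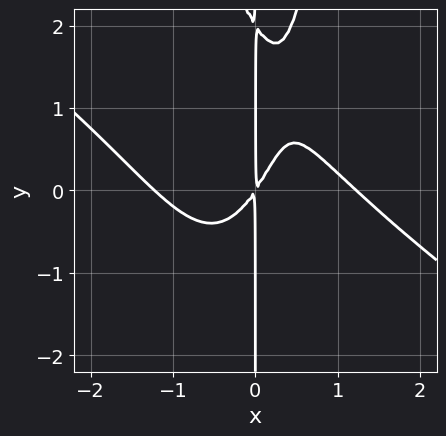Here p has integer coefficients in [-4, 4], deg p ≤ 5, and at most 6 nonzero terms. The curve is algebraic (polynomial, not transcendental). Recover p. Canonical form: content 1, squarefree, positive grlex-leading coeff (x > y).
2*x^4 + 3*x^3*y - x*y^2 - 3*x^2 + 2*x*y

(a) Degree: a generic line meets the curve in up to 4 points, so deg p = 4.
(b) From the axis intercepts and sections: the visible y-axis segment lies entirely on the curve.
(c) These observations pin down the coefficients.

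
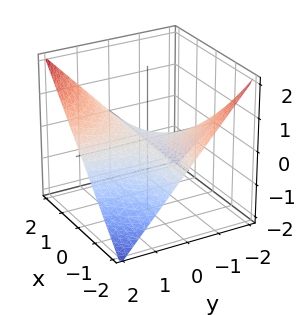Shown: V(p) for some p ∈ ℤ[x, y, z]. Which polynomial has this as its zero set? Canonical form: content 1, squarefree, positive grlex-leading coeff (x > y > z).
x*y - 2*z

First, the degree is 2 — a hyperbolic paraboloid; a quadric.
Then, against the integer gridlines: every point of the x-axis in the box is on the surface; every point of the y-axis in the box is on the surface; it crosses the z-axis at the gridline z = 0.
Finally, these observations pin down the coefficients.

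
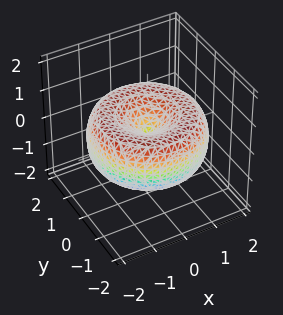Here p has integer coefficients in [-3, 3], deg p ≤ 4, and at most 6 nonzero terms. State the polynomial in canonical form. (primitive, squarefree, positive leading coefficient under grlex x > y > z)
x^4 + 2*x^2*y^2 + y^4 - 3*x^2 - 3*y^2 + 3*z^2

1. The degree is 4 — a generic line meets the surface in up to 4 points.
2. By symmetry, the z-axis is an axis of rotation, so x and y enter only as x² + y².
3. From the visible intercepts: it meets the x-axis at x = 0 (among the integer gridlines); a circular section at z = 0 has radius between 1 and 2; one z-axis crossing is at z = 0.
4. The integer polynomial consistent with all of this is the stated p.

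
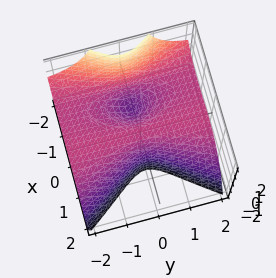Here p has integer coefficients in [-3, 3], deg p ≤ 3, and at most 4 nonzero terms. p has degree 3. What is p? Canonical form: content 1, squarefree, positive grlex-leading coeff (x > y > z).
2*x^3 + 3*y^2*z + 3*x^2 + z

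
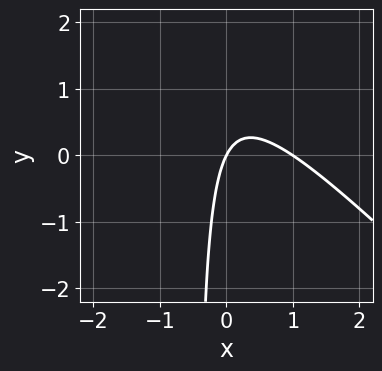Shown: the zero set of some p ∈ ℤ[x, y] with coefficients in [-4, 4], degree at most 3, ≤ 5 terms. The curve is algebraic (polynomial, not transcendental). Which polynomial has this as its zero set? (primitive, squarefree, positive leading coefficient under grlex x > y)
2*x^2 + 2*x*y - 2*x + y

First, degree: no degree-1 curve has this shape, so deg p = 2.
Next, observable constraints: it meets the y-axis at y = 0 (among the integer gridlines); the x-axis gridline crossings are at x ∈ {0, 1}.
Finally, putting this together gives p.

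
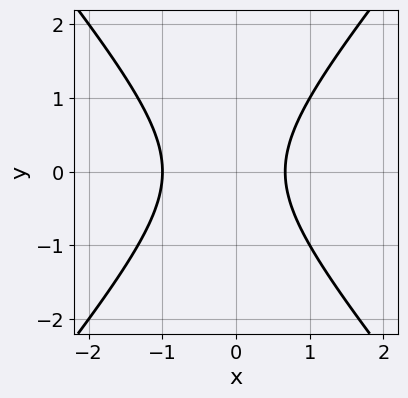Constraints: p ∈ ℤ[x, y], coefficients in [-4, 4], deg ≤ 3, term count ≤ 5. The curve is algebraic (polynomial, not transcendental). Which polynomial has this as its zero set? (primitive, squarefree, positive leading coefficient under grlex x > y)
(a) The degree is 2 — the shape is more complex than any degree-1 curve.
(b) Symmetries: the y ↦ −y reflection is a symmetry, so y appears only in even powers.
(c) Checking where it meets the axes: it crosses the x-axis at the gridline x = -1; no y-intercept at any integer in the box.
(d) These observations pin down the coefficients.

3*x^2 - 2*y^2 + x - 2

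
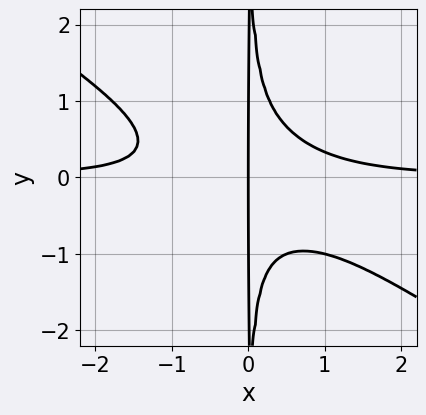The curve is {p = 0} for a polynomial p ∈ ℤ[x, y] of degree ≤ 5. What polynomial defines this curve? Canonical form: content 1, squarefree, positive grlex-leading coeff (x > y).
First, deg p = 4.
Next, against the integer gridlines: one x-axis crossing is at x = 0; the visible y-axis segment lies entirely on the curve.
Finally, putting this together gives p.

2*x^3*y + 3*x^2*y^2 - x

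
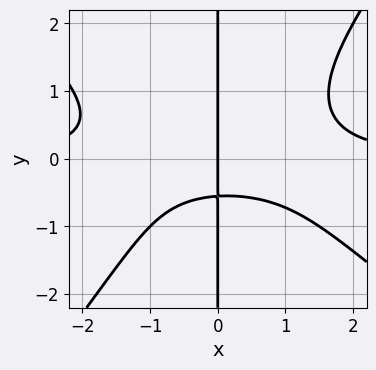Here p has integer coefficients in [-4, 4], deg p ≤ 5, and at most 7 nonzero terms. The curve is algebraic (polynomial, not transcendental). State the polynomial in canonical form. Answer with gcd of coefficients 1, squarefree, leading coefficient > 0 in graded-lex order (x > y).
2*x^3*y + x^2*y^2 - 2*x*y^3 - 3*x*y - 2*x

(a) The degree is 4 — a generic line meets the curve in up to 4 points.
(b) From the axis intercepts and sections: every point of the y-axis in the box is on the curve; one x-axis crossing is at x = 0.
(c) These observations pin down the coefficients.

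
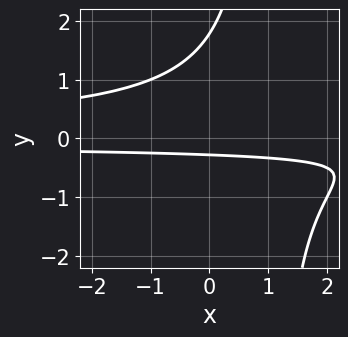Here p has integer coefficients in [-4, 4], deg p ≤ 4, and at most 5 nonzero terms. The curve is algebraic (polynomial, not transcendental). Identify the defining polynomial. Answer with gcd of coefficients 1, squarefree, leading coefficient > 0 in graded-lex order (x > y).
1. The degree is 3 — the shape is more complex than any degree-2 curve.
2. Checking where it meets the axes: it misses every integer gridline on the x-axis.
3. Together with the visible shape, these determine p as stated.

2*x*y^2 - 2*y^2 + 3*y + 1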